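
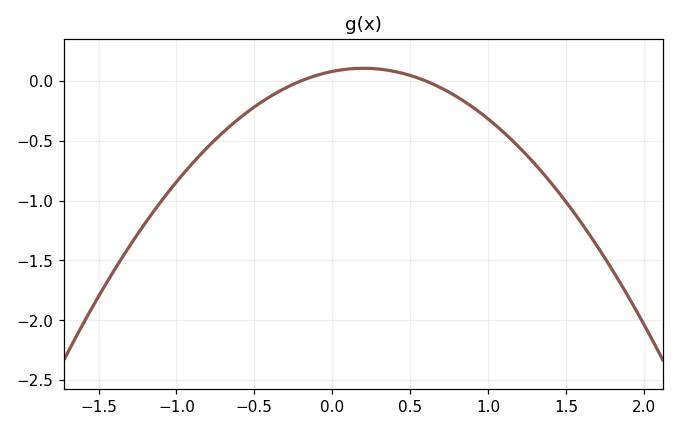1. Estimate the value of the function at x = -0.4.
-0.132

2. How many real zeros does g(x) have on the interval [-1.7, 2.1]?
2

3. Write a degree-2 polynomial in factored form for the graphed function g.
y = -0.66(x + 0.2)(x - 0.6)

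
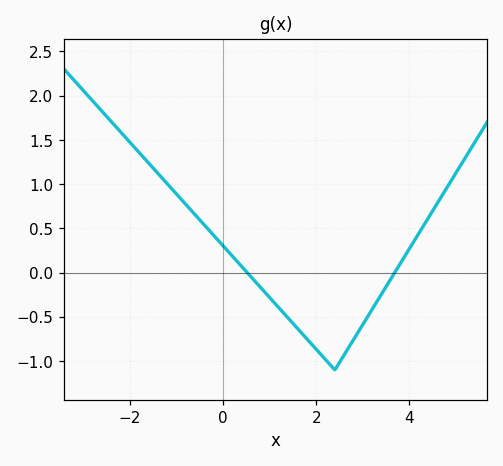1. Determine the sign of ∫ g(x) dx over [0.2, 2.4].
negative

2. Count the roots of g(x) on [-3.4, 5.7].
2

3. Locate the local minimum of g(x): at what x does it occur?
2.4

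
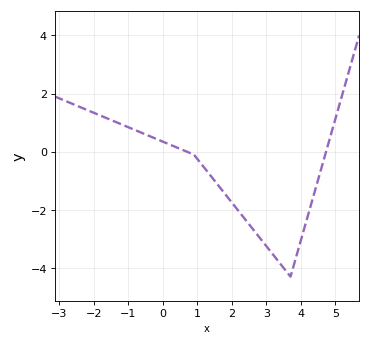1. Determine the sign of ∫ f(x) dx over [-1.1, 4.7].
negative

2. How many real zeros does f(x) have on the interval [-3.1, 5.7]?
2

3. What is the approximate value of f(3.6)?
-4.15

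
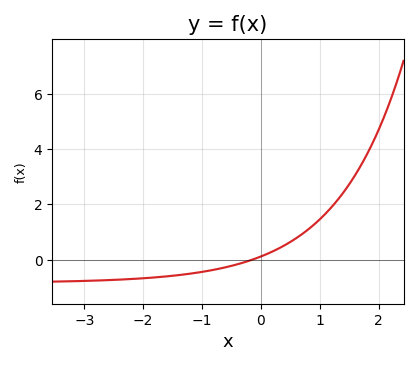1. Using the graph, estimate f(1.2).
2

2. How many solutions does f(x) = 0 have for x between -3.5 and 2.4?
1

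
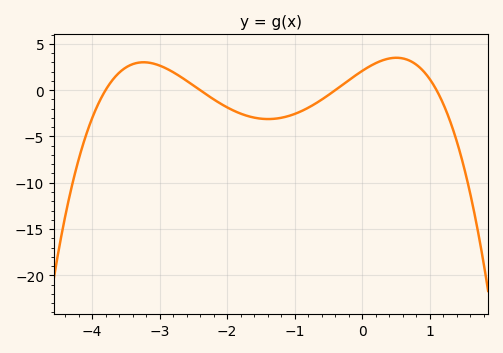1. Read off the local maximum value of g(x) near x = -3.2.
3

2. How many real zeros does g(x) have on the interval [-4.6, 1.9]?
4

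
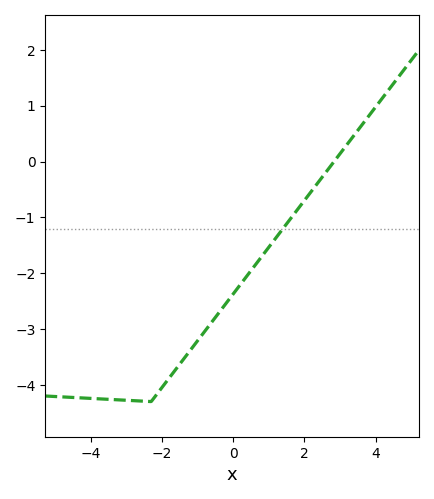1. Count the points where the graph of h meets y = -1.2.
1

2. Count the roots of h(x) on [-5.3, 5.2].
1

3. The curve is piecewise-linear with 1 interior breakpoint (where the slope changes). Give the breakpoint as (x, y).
(-2.3, -4.3)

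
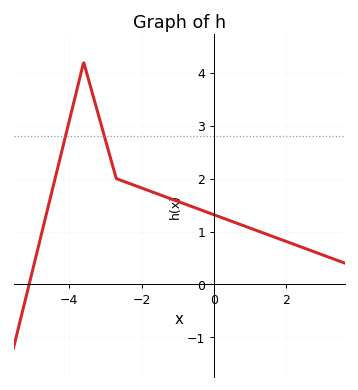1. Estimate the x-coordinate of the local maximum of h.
-3.6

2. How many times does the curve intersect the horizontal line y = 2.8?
2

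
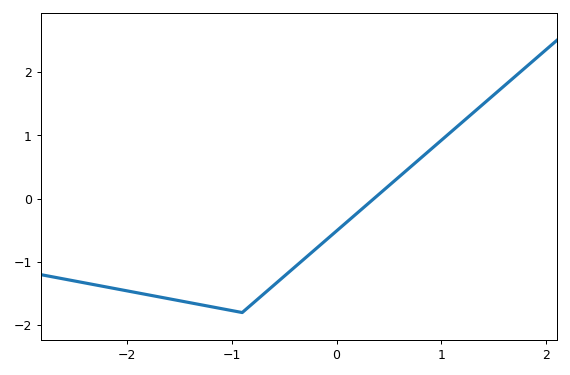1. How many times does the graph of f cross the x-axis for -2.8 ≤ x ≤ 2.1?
1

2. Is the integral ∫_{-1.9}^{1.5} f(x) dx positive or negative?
negative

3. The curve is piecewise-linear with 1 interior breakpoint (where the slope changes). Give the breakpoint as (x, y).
(-0.9, -1.8)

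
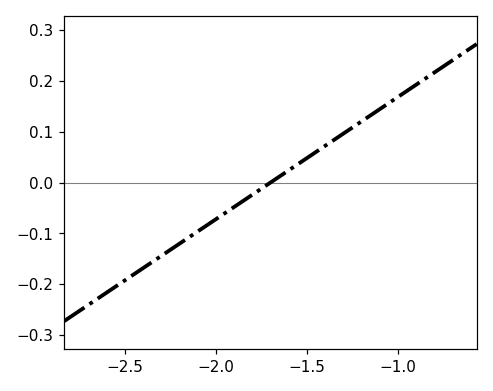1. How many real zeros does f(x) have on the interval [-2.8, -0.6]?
1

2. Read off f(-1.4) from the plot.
0.07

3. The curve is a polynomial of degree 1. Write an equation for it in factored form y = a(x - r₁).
y = 0.24(x + 1.7)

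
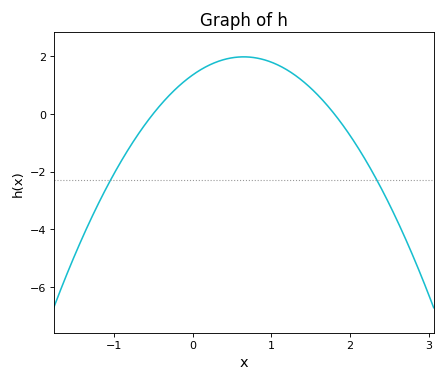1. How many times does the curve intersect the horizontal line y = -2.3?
2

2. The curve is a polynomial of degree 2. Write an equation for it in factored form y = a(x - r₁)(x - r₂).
y = -1.49(x + 0.5)(x - 1.8)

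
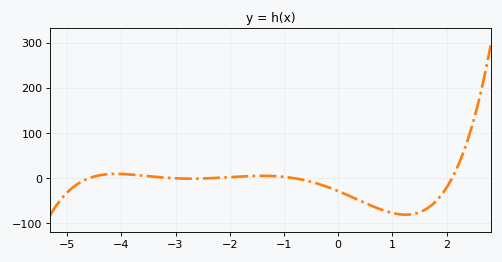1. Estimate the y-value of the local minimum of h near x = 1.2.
-80.6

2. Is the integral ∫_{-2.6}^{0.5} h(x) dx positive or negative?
negative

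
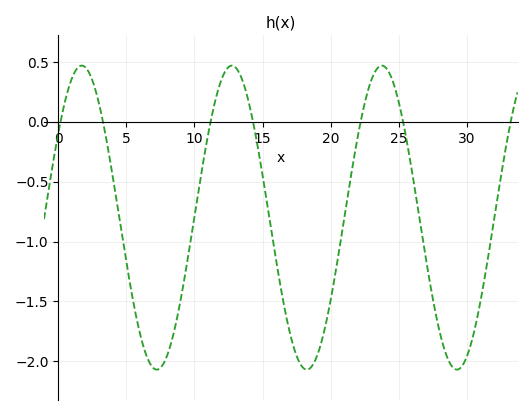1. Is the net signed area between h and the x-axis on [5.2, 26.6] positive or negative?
negative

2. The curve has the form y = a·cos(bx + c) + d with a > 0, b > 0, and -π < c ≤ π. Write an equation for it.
y = 1.27cos(0.57x - 0.98) - 0.8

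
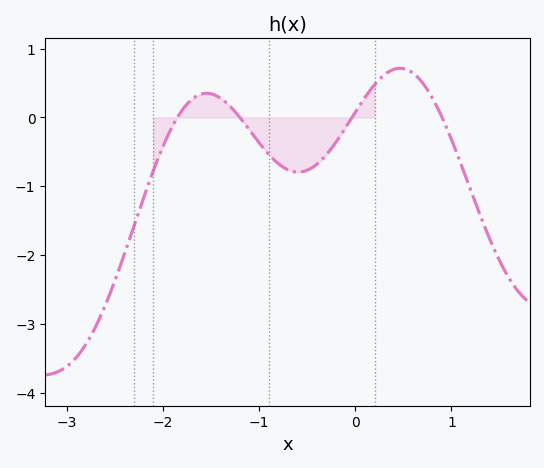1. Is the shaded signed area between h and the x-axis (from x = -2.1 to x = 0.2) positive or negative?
negative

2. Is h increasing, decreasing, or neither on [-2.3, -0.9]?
neither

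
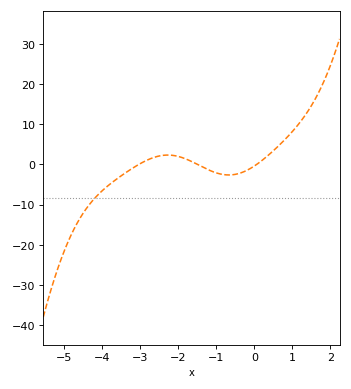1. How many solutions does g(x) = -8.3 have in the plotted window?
1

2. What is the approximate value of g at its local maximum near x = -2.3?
2.34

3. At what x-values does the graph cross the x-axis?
-3.04, -1.5, 0.058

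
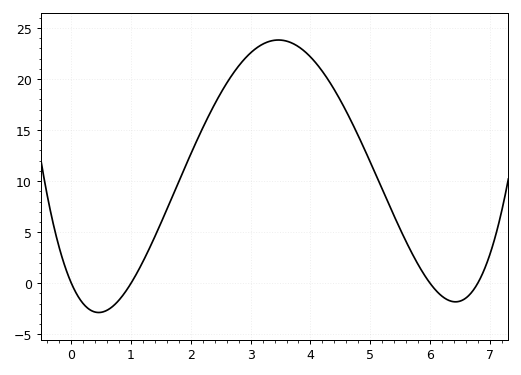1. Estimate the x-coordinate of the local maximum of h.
3.47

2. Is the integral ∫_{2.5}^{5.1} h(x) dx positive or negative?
positive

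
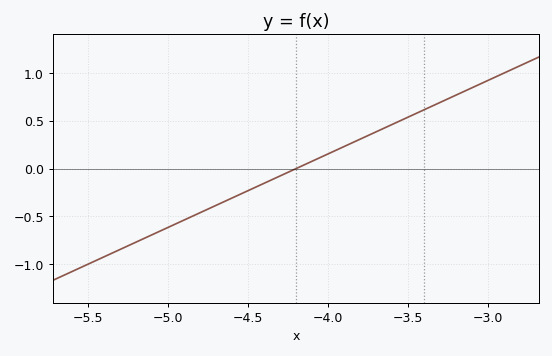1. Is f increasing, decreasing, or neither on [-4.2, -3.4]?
increasing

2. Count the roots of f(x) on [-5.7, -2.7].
1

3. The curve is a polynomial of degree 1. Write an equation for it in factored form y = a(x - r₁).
y = 0.77(x + 4.2)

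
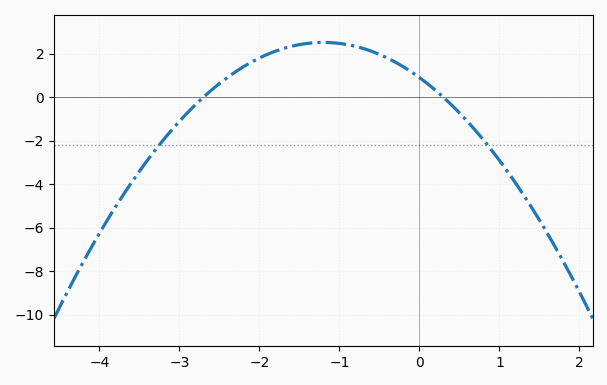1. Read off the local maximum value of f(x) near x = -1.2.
2.6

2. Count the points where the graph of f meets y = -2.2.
2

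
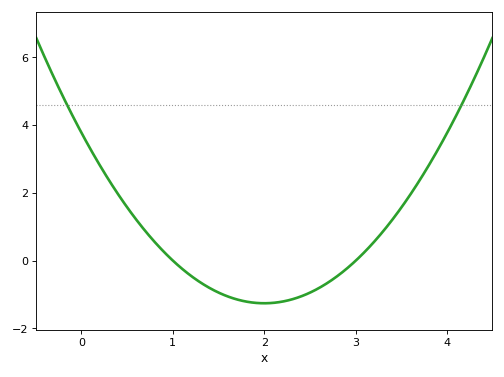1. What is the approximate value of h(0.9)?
0.265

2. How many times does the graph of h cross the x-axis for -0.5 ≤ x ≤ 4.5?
2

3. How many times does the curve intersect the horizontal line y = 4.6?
2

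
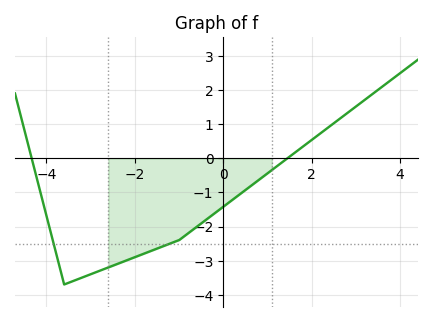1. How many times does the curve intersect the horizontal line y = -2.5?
2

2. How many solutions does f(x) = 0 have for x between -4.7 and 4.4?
2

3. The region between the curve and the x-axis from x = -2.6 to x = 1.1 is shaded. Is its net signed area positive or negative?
negative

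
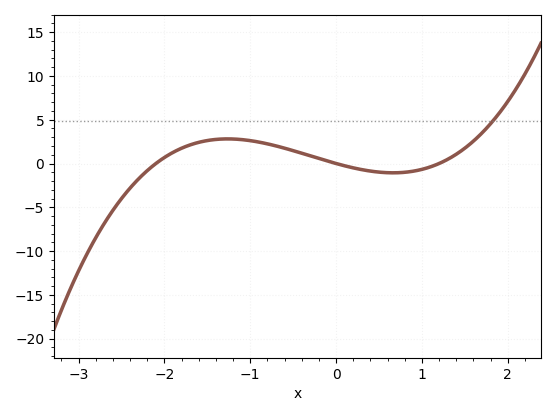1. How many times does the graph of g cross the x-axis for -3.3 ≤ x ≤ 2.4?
3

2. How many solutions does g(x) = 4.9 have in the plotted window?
1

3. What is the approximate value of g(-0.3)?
0.875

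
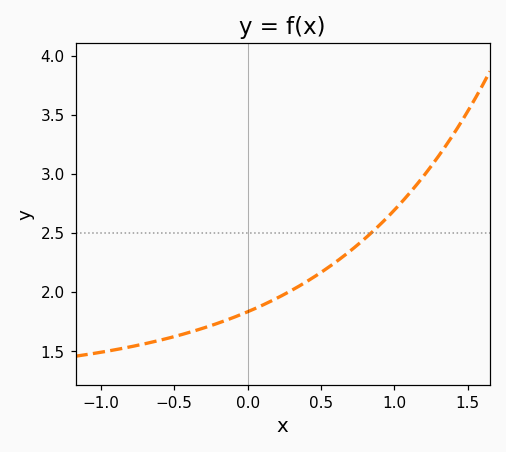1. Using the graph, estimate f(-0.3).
1.69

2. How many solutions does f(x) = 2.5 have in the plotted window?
1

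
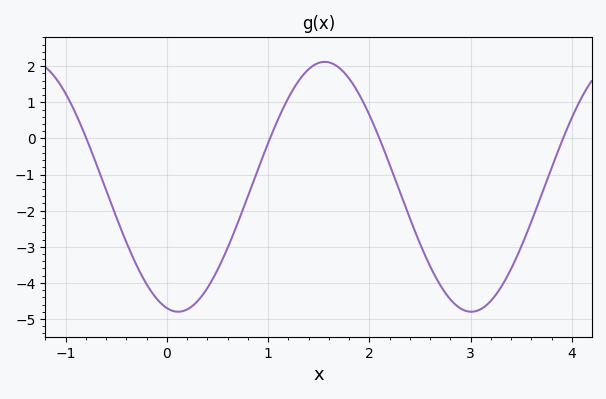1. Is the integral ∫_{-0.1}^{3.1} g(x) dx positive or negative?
negative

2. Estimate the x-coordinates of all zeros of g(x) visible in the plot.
-0.8, 1, 2.1, 3.9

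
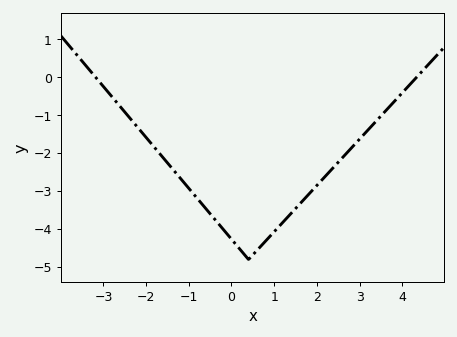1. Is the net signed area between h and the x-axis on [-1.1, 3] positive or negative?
negative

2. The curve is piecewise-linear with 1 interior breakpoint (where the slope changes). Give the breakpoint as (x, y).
(0.4, -4.8)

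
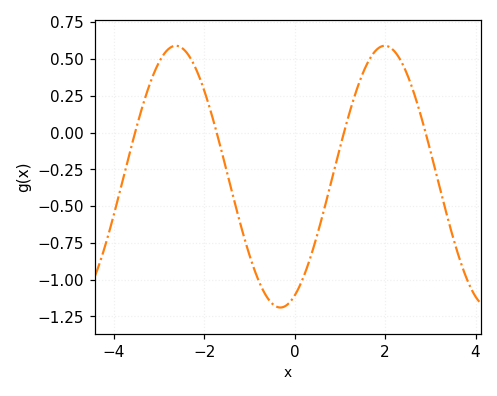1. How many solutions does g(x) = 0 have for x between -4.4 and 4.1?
4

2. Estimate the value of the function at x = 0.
-1.1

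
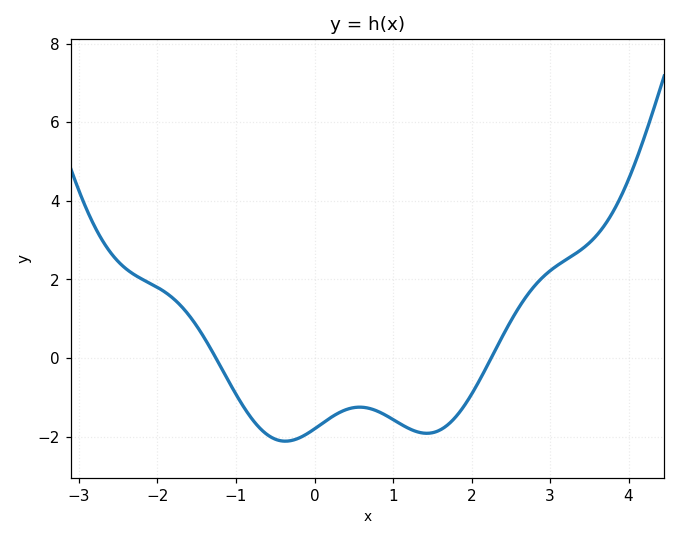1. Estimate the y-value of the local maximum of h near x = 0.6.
-1.2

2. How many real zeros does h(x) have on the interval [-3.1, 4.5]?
2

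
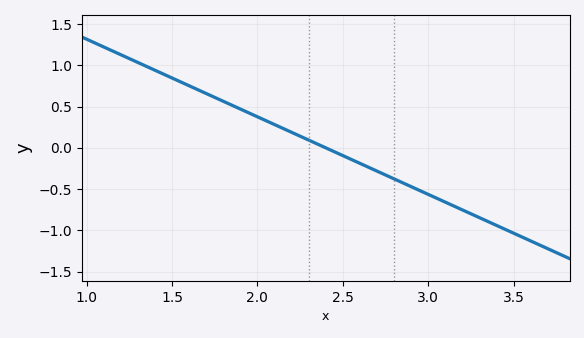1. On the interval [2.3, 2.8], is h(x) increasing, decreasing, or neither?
decreasing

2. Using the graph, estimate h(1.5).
0.85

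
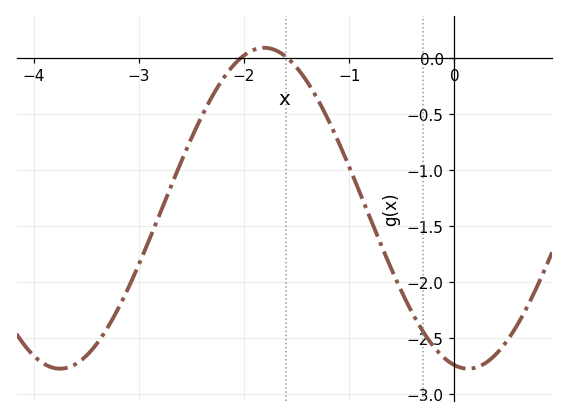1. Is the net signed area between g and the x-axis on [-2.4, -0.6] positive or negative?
negative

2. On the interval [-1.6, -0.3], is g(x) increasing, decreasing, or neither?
decreasing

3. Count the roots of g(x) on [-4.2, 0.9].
2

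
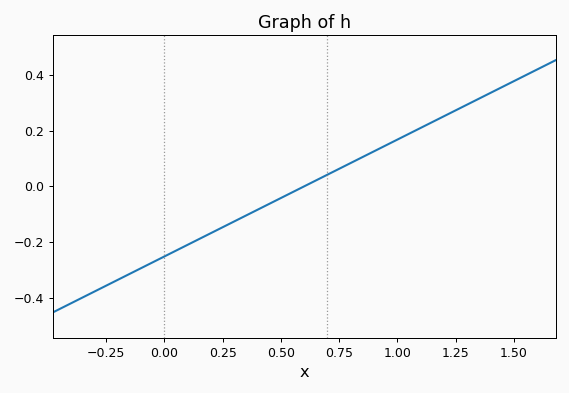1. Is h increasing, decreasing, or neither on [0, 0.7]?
increasing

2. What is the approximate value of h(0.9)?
0.12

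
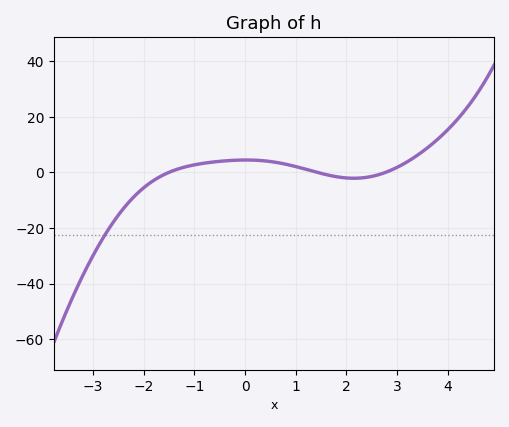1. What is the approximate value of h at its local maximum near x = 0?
4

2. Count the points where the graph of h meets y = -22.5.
1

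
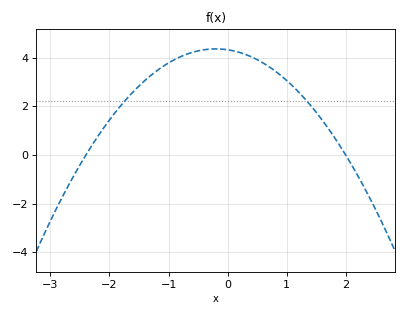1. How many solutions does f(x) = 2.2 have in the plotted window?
2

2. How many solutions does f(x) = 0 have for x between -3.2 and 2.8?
2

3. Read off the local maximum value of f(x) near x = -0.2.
4.36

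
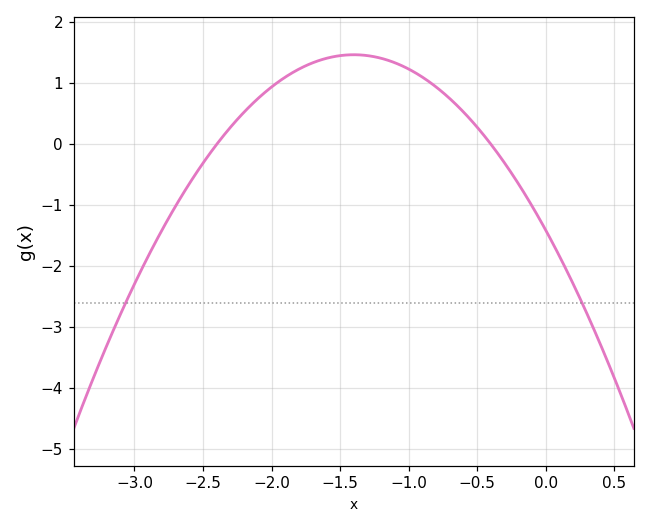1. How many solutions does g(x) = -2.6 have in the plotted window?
2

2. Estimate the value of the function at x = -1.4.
1.47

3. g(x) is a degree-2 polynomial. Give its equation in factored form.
y = -1.47(x + 2.4)(x + 0.4)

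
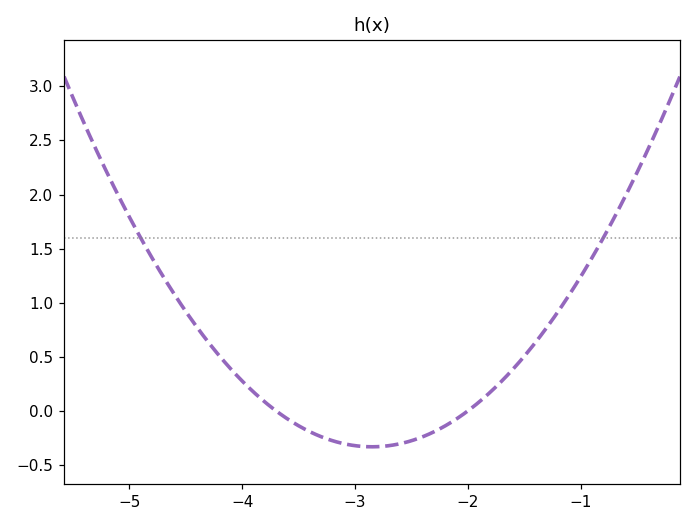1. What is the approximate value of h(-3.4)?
-0.2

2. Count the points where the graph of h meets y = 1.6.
2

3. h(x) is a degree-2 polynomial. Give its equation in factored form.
y = 0.46(x + 3.7)(x + 2)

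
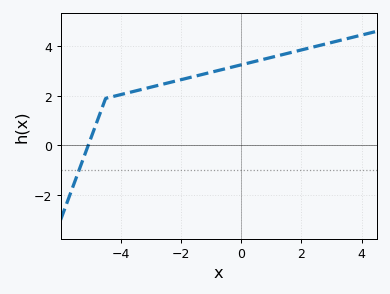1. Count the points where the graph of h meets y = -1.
1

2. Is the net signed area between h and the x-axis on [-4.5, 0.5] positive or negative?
positive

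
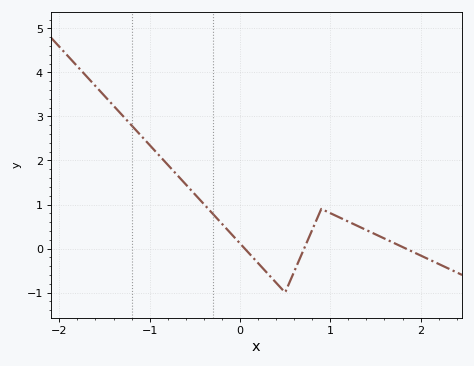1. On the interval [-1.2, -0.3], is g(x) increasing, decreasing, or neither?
decreasing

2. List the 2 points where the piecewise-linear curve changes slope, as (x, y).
(0.5, -1); (0.9, 0.9)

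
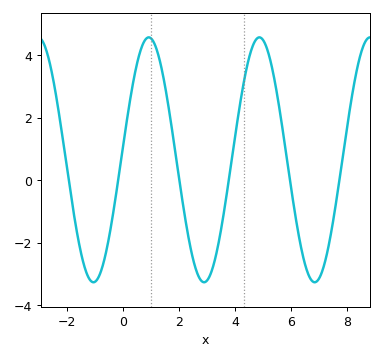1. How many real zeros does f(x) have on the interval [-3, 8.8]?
6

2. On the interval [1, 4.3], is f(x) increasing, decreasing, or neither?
neither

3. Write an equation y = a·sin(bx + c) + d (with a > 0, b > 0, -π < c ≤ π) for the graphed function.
y = 3.91sin(1.59x + 0.12) + 0.65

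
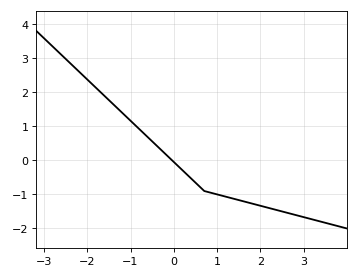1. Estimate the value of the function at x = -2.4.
2.9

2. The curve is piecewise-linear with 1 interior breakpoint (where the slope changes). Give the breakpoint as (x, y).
(0.7, -0.9)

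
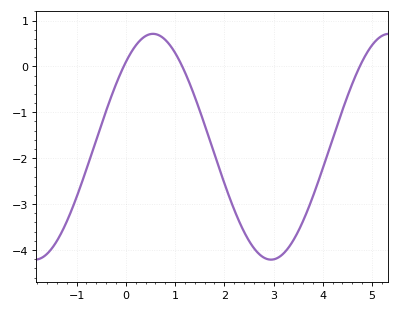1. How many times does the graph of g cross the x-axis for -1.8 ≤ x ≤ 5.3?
3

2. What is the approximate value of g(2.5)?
-3.8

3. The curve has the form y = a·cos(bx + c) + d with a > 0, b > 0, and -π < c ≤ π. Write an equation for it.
y = 2.46cos(1.31x - 0.722) - 1.75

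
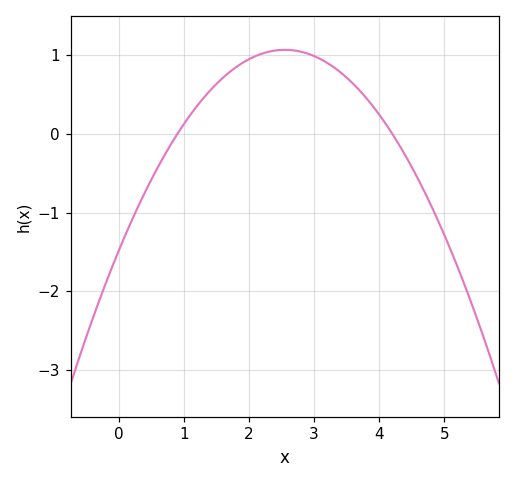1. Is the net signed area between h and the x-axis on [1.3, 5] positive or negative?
positive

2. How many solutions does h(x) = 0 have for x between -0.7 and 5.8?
2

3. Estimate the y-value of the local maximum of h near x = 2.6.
1.1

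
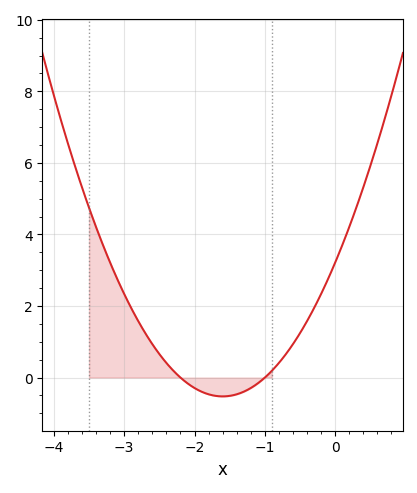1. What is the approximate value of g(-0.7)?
0.6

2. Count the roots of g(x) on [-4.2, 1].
2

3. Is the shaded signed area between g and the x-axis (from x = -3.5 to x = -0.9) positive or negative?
positive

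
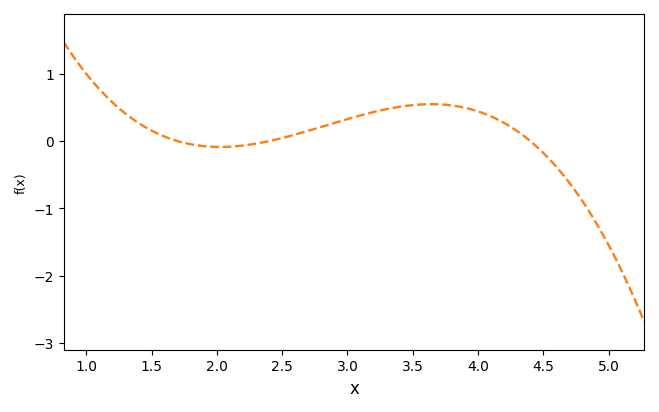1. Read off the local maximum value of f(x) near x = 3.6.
0.548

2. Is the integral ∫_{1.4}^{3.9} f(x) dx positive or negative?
positive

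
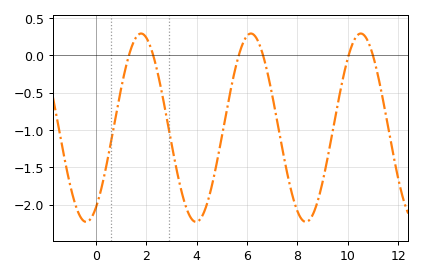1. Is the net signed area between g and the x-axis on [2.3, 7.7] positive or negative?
negative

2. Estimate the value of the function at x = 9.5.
-0.839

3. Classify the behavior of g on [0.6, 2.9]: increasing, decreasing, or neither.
neither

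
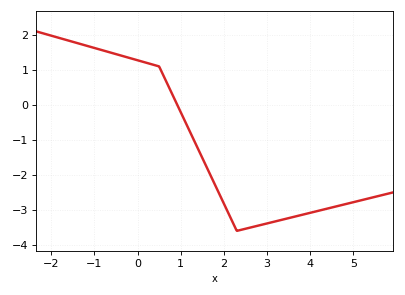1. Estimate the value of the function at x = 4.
-3.08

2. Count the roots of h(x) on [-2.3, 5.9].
1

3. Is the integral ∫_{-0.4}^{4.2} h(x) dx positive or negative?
negative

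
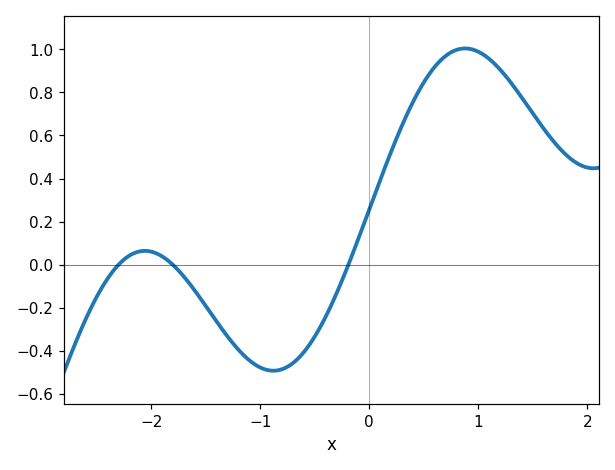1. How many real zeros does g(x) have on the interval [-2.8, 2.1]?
3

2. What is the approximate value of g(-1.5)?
-0.191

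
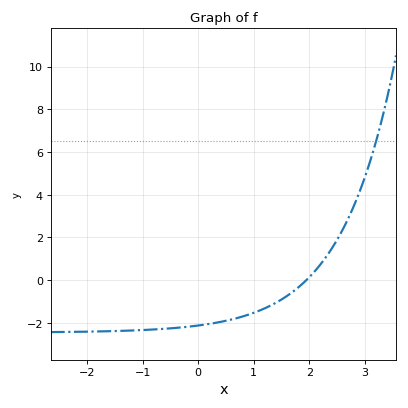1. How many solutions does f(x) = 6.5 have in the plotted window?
1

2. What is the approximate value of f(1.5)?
-0.913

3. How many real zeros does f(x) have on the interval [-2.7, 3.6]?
1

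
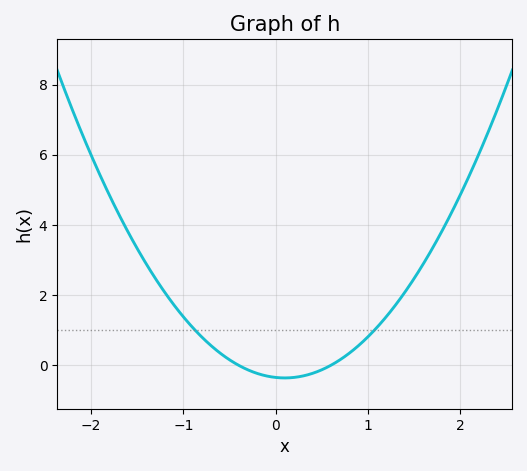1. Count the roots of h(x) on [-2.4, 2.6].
2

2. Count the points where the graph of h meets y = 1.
2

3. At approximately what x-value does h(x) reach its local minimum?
0.1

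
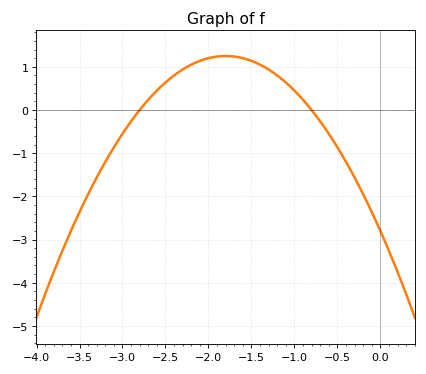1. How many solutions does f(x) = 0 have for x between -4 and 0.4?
2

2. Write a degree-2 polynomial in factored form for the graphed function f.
y = -1.25(x + 2.8)(x + 0.8)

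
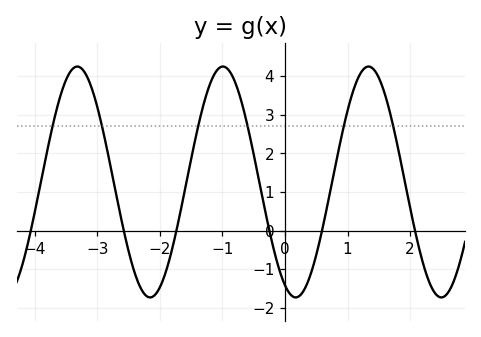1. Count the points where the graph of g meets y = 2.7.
6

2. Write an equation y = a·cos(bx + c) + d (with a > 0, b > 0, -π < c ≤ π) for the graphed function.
y = 2.99cos(2.7x + 2.7) + 1.26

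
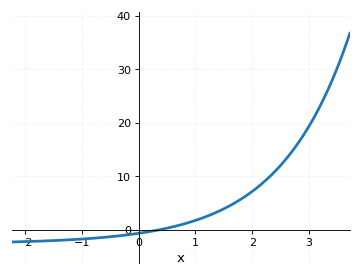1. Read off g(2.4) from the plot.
11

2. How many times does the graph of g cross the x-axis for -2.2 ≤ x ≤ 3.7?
1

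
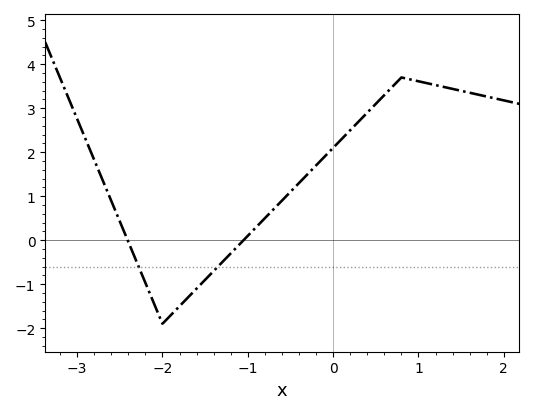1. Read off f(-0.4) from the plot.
1.3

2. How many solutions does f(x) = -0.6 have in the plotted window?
2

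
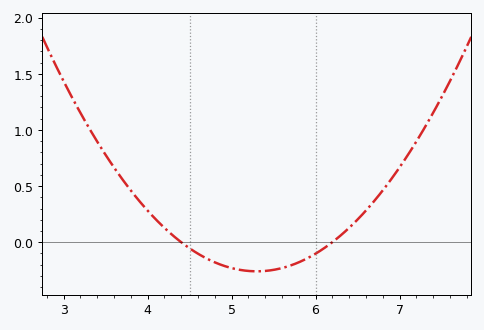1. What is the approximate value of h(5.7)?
-0.208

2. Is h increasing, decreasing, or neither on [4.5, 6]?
neither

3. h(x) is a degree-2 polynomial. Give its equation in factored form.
y = 0.32(x - 4.4)(x - 6.2)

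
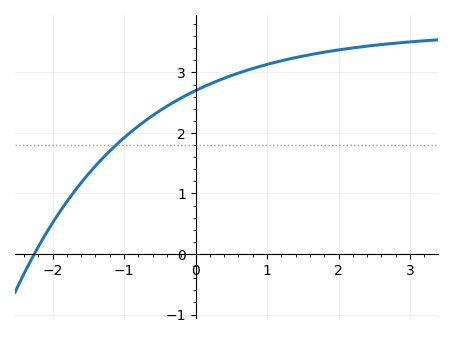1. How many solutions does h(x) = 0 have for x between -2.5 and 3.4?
1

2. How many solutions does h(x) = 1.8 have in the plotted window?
1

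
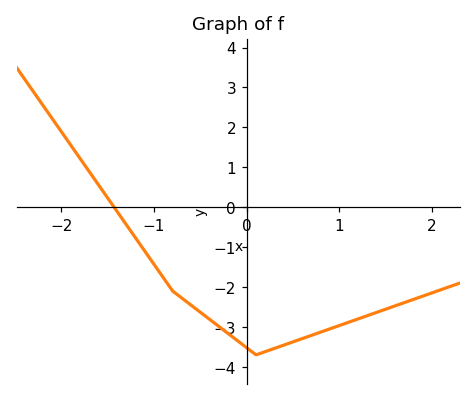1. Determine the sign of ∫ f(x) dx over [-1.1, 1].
negative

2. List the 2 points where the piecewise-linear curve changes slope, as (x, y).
(-0.8, -2.1); (0.1, -3.7)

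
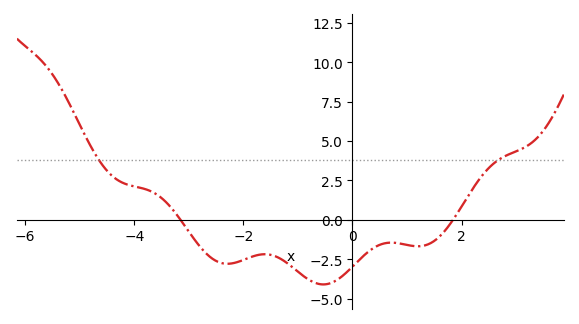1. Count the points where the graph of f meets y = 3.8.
2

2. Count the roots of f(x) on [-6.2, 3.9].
2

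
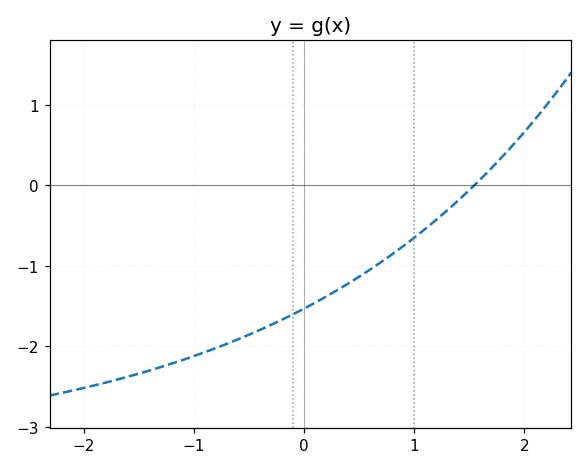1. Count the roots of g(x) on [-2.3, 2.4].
1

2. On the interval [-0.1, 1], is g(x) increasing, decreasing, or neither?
increasing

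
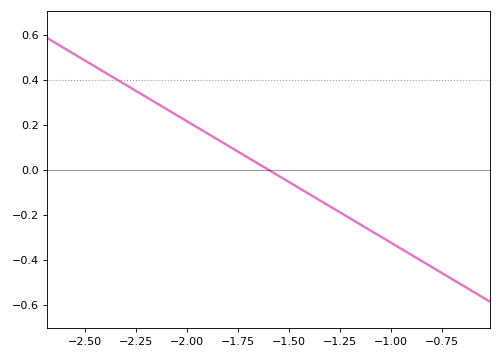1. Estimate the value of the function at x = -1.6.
0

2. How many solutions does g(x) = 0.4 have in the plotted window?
1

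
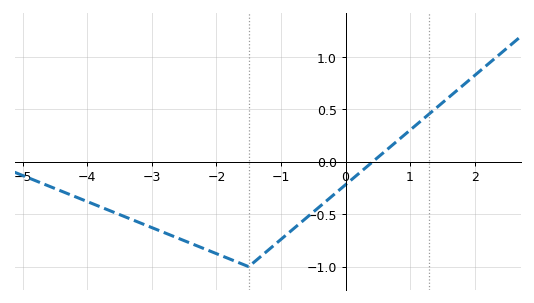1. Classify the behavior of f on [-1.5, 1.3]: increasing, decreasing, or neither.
increasing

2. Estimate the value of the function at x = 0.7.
0.146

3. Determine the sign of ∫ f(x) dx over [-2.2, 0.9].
negative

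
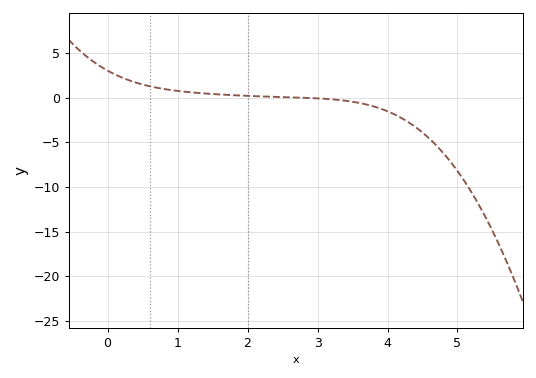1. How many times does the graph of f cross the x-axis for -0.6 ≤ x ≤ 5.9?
1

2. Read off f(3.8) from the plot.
-1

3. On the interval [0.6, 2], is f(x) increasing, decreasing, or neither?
decreasing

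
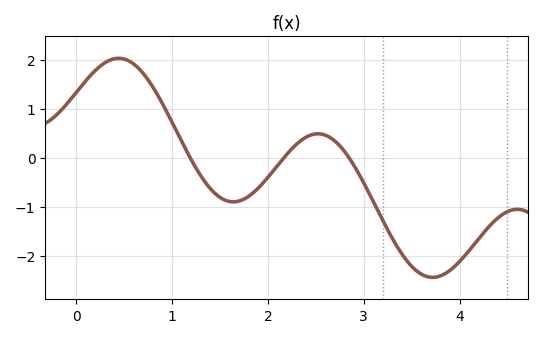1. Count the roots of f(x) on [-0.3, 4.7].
3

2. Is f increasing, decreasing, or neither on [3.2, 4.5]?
neither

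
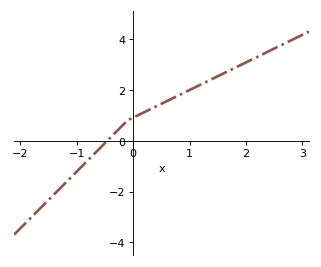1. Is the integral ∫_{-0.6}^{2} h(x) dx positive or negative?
positive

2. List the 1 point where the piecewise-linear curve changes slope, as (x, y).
(-0.1, 0.8)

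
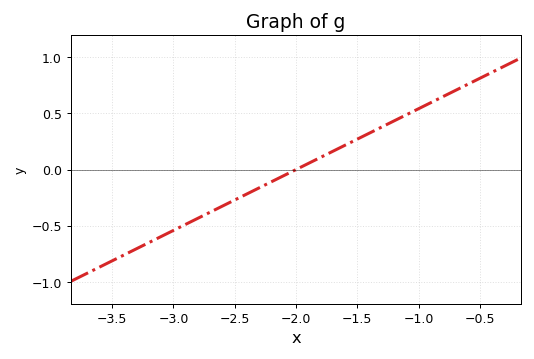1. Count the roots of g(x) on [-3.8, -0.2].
1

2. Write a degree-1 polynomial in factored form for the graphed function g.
y = 0.54(x + 2)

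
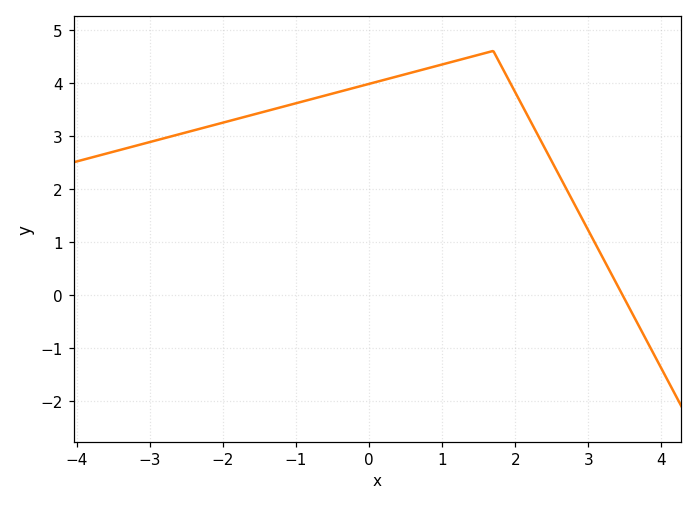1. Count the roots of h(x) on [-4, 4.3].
1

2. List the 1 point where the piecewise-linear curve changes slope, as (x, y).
(1.7, 4.6)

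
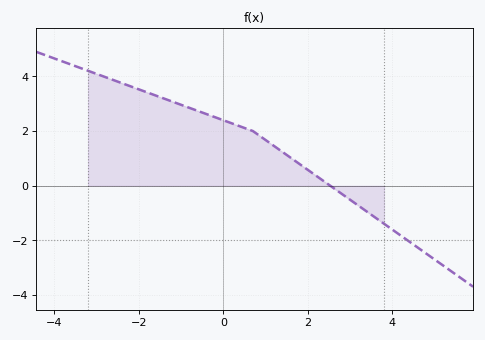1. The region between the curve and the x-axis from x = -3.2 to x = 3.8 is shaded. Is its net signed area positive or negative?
positive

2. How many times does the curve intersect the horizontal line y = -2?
1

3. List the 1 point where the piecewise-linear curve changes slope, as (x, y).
(0.7, 2)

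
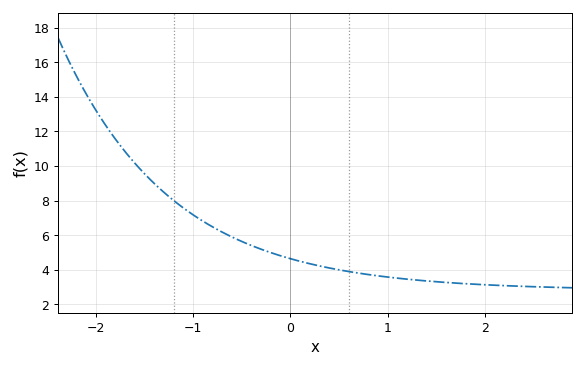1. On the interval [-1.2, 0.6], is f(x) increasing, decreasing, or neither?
decreasing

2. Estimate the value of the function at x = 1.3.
3.39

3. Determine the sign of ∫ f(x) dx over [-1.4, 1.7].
positive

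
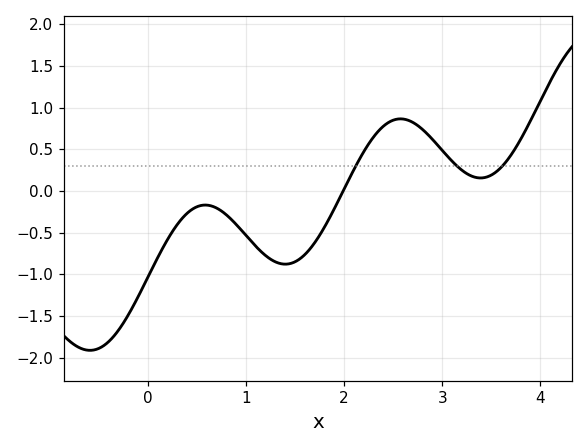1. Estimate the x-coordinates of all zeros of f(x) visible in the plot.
1.99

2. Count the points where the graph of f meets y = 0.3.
3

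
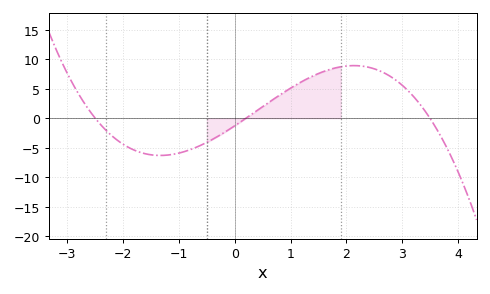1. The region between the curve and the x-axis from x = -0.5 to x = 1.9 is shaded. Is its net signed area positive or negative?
positive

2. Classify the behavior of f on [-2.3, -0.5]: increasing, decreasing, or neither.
neither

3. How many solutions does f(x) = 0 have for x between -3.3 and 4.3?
3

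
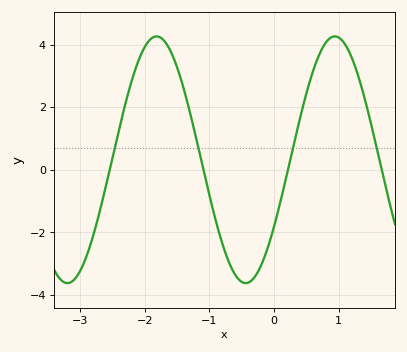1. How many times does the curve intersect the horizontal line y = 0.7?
4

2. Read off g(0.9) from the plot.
4.24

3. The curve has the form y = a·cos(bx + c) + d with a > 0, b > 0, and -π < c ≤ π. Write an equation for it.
y = 3.94cos(2.28x - 2.14) + 0.32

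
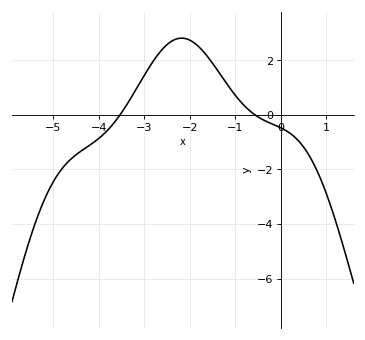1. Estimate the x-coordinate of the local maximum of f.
-2.2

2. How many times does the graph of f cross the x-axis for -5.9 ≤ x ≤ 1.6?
2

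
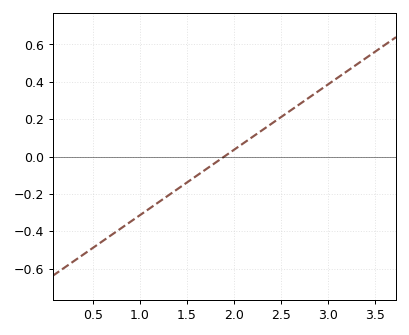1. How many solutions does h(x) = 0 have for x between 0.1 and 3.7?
1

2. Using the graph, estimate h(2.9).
0.36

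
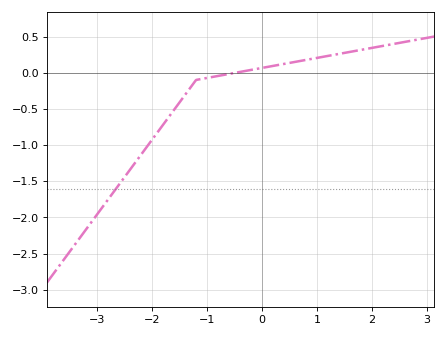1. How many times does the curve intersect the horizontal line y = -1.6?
1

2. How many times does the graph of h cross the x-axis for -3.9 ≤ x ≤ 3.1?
1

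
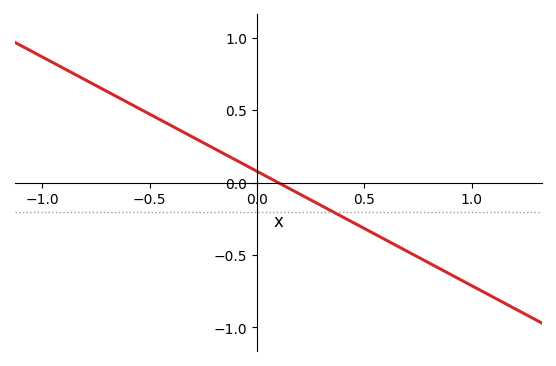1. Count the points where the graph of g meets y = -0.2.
1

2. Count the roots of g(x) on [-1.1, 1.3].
1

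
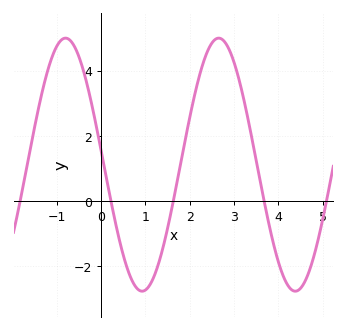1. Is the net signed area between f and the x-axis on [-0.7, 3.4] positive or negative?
positive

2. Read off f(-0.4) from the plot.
4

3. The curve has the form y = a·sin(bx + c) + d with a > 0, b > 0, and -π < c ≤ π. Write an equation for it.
y = 3.88sin(1.8x + 3) + 1.12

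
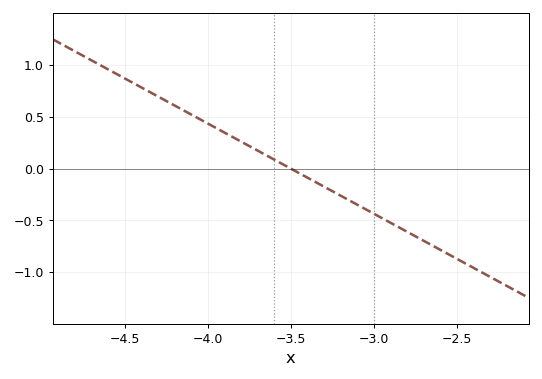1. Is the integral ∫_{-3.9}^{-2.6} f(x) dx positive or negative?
negative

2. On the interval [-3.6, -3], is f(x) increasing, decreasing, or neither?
decreasing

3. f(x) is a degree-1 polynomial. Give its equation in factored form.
y = -0.87(x + 3.5)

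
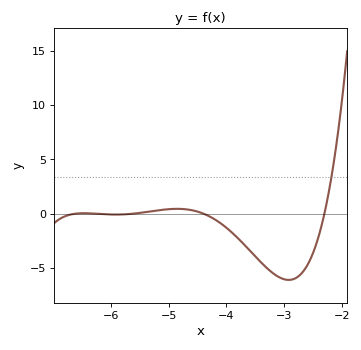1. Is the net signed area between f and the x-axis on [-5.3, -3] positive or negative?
negative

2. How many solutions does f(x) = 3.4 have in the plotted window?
1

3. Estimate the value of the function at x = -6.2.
-0.034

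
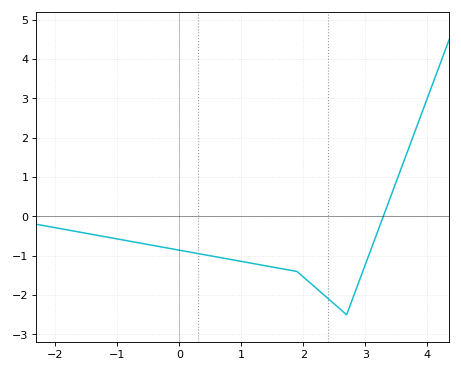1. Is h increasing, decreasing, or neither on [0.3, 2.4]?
decreasing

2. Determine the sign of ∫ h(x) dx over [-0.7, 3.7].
negative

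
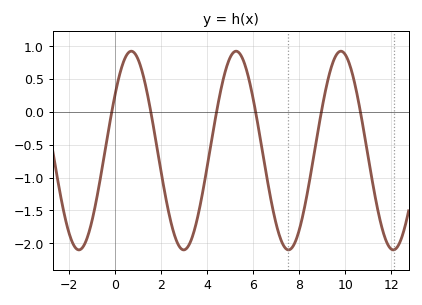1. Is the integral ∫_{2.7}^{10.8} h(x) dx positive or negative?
negative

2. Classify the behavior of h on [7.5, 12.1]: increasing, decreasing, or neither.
neither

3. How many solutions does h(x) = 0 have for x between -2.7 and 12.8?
6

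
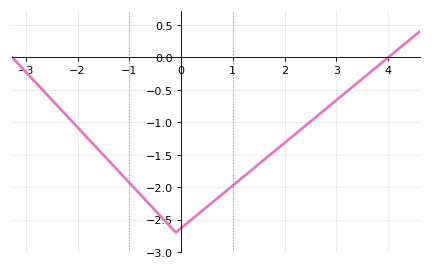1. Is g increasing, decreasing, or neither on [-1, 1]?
neither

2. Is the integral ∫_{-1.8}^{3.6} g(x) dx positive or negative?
negative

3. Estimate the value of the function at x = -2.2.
-0.909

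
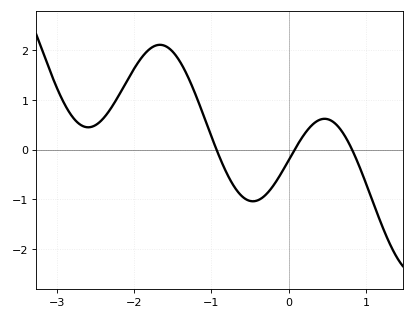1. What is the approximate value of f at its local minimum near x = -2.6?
0.45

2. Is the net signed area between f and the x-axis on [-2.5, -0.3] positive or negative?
positive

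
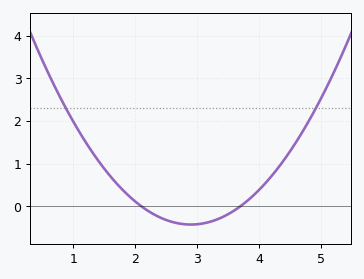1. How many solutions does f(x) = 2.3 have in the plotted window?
2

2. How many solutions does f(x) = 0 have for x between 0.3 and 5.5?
2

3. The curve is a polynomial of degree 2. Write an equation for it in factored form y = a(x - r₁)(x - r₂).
y = 0.67(x - 2.1)(x - 3.7)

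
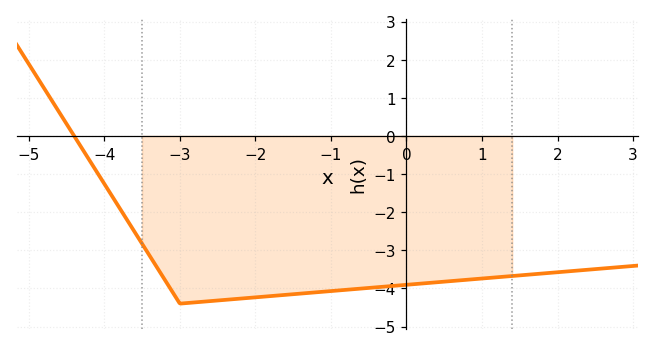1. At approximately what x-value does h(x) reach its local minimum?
-3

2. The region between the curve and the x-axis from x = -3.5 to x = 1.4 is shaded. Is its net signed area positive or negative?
negative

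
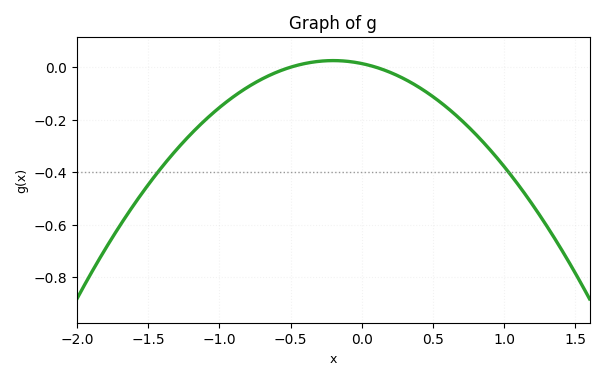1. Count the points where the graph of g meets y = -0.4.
2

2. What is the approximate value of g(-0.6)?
-0.02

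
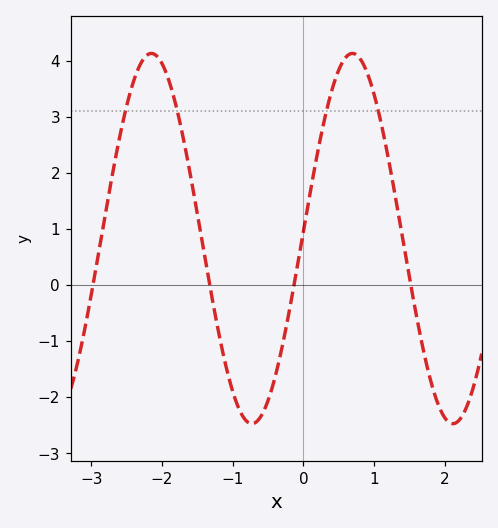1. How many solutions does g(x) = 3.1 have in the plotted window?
4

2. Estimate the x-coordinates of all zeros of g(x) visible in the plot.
-3, -1.3, -0.1, 1.5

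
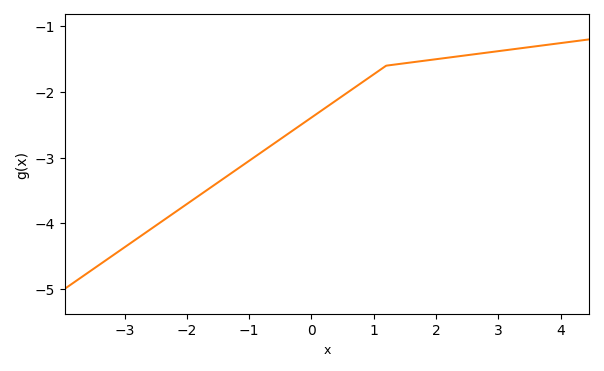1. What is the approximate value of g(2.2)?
-1.5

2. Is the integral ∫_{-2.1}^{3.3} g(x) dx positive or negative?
negative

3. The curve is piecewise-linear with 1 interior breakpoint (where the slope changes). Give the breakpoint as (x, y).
(1.2, -1.6)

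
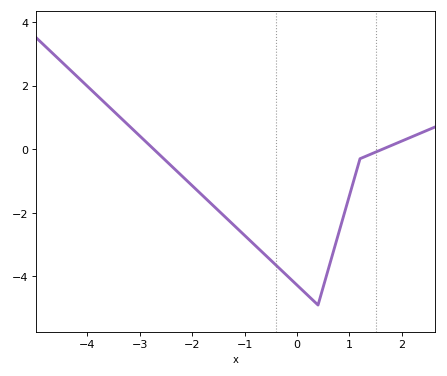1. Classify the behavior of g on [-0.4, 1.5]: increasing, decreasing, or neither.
neither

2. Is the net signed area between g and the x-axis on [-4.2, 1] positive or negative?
negative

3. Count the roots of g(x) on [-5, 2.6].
2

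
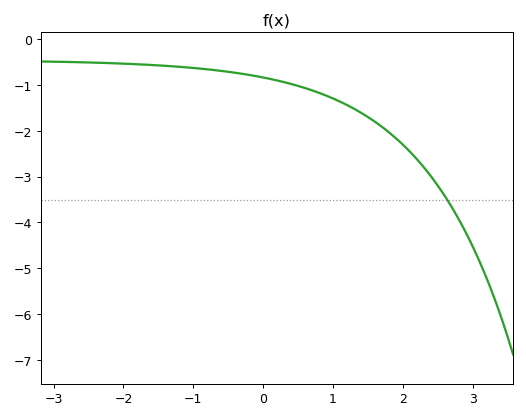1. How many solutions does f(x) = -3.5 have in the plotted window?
1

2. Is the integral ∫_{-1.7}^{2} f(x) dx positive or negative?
negative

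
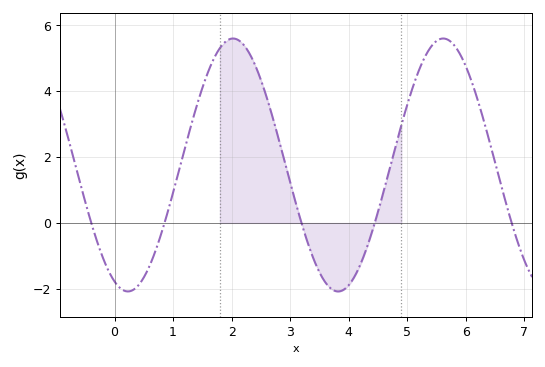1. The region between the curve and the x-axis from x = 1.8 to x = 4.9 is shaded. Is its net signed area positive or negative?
positive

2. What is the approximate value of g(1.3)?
3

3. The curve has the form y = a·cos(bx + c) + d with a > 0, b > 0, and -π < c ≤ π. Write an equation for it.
y = 3.84cos(1.8x + 2.7) + 1.76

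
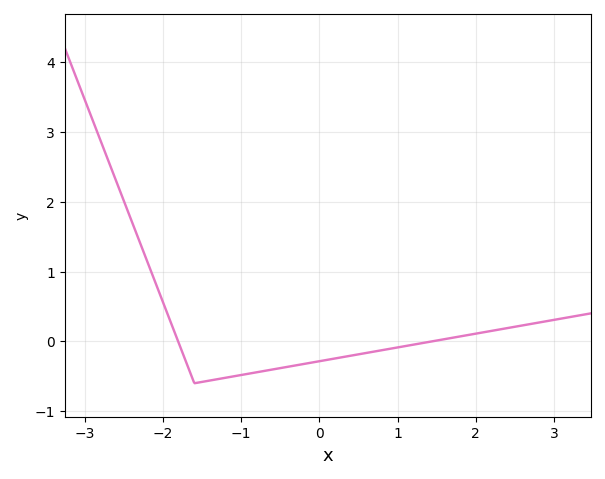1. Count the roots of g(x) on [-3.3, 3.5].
2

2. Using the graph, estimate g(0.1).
-0.265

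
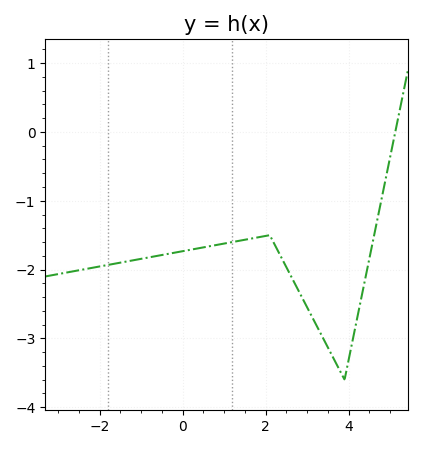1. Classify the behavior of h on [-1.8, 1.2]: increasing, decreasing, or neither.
increasing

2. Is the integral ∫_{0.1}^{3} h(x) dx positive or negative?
negative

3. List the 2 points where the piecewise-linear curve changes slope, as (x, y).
(2.1, -1.5); (3.9, -3.6)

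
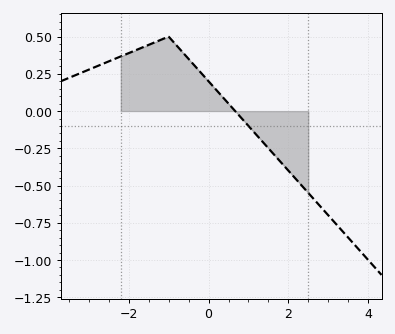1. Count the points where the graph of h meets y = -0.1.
1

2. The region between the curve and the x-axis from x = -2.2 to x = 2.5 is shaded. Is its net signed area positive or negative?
positive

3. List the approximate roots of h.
0.6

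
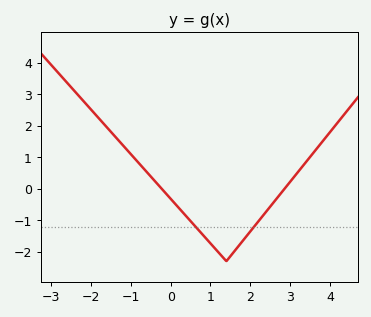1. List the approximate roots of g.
-0.2, 2.8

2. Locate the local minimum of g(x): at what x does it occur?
1.4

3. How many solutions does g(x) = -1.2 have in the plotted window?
2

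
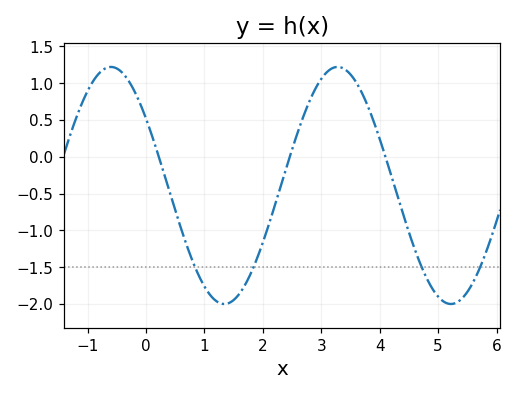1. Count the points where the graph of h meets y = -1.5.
4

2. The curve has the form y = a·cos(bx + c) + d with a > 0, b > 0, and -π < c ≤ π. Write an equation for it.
y = 1.61cos(1.6x + 0.97) - 0.39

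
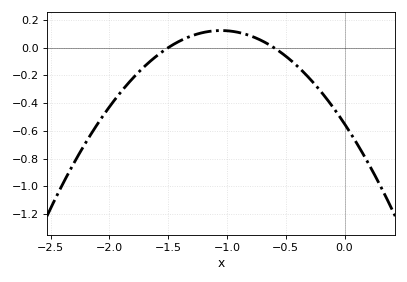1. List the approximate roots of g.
-1.5, -0.6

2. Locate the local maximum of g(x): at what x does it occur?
-1.05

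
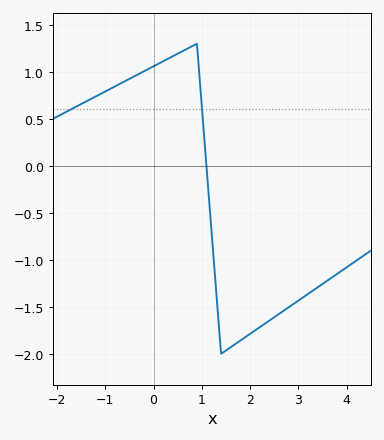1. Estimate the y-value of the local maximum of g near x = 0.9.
1.3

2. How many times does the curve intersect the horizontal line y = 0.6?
2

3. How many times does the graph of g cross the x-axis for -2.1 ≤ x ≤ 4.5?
1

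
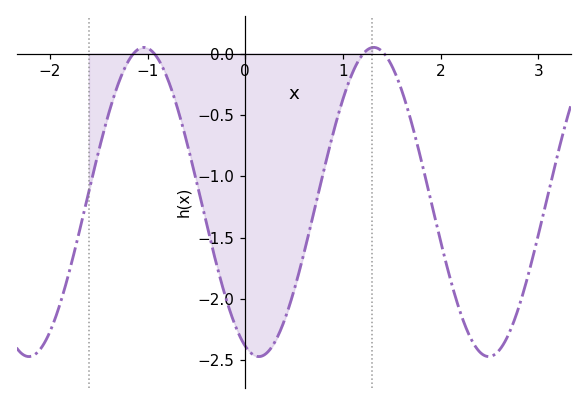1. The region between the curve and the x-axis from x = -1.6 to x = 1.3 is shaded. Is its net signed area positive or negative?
negative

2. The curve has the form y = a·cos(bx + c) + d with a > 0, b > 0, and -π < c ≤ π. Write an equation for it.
y = 1.26cos(2.67x + 2.77) - 1.21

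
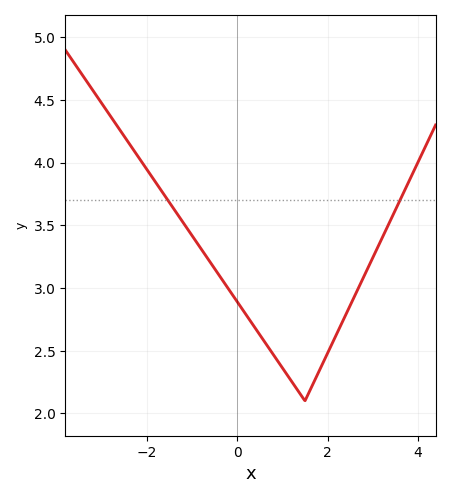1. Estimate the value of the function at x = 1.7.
2.25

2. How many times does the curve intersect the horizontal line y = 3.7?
2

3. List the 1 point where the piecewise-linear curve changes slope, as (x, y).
(1.5, 2.1)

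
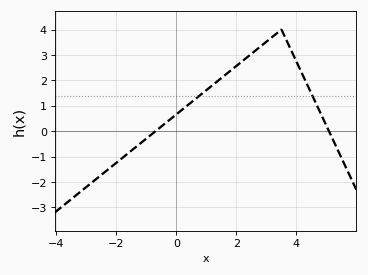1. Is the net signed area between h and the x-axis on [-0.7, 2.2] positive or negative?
positive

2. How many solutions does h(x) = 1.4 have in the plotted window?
2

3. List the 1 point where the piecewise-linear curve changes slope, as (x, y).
(3.5, 4)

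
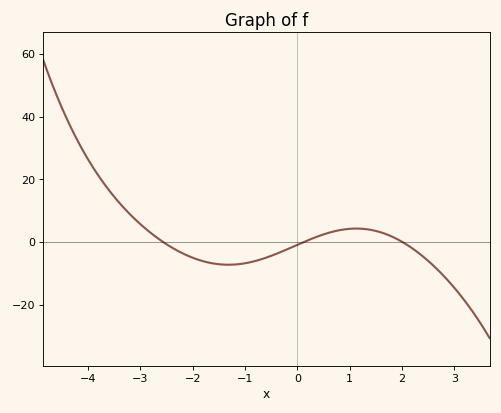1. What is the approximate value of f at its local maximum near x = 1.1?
4.31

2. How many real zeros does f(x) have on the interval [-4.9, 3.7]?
3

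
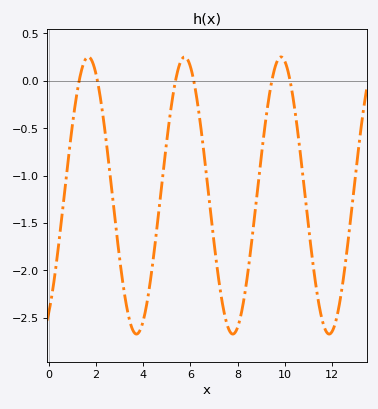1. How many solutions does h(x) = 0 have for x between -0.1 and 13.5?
6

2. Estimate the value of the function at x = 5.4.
0.05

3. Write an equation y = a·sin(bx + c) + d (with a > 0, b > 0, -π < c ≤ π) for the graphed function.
y = 1.46sin(1.5x - 1) - 1.21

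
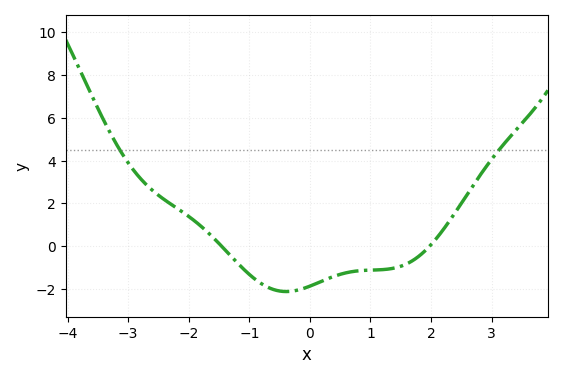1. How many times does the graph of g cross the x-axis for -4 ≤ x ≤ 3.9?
2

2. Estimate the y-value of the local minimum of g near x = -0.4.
-2.12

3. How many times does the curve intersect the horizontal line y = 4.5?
2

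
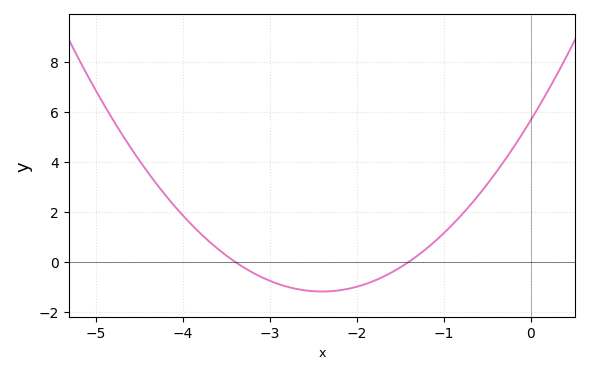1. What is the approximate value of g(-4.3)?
3.11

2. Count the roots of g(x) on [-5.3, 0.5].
2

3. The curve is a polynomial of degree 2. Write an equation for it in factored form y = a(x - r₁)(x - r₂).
y = 1.19(x + 3.4)(x + 1.4)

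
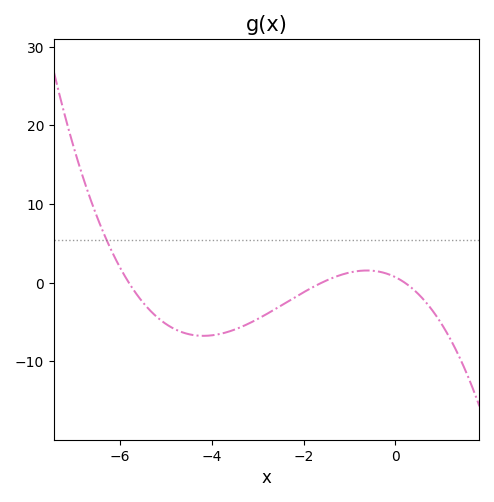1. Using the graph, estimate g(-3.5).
-6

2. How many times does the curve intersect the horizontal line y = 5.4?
1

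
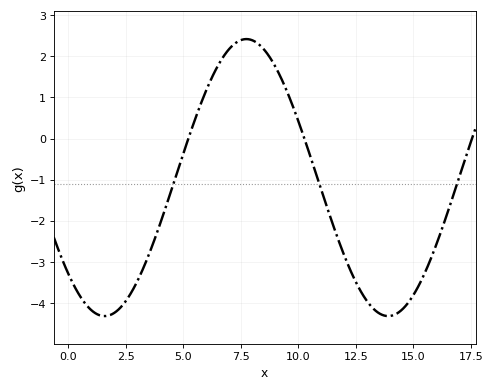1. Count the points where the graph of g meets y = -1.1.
3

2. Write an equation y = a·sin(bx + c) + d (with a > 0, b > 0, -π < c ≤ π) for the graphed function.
y = 3.37sin(0.51x - 2.4) - 0.95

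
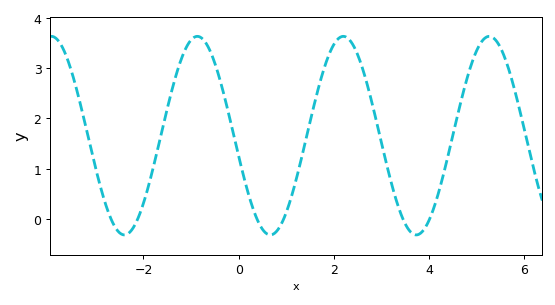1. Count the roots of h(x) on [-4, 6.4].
6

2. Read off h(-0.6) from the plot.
3.34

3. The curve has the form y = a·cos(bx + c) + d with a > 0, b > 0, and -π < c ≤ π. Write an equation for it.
y = 1.97cos(2.05x + 1.78) + 1.66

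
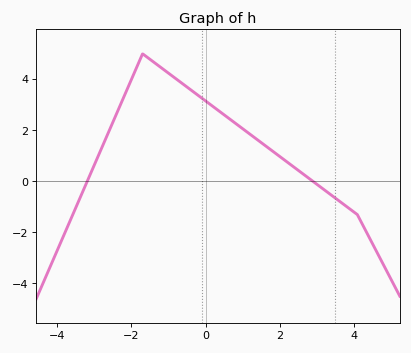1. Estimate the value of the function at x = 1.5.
1.6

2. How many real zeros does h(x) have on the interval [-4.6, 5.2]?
2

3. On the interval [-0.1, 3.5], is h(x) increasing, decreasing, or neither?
decreasing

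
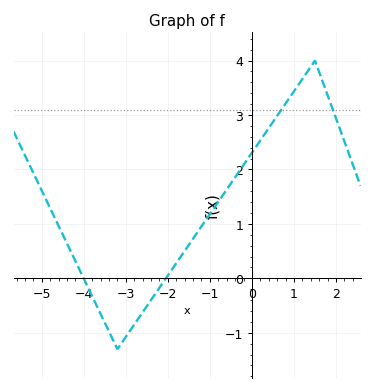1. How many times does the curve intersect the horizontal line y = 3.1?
2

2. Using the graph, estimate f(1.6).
3.8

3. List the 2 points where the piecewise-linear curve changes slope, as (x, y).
(-3.2, -1.3); (1.5, 4)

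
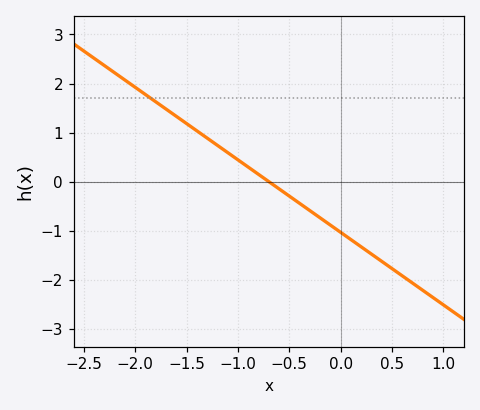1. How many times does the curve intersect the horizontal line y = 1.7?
1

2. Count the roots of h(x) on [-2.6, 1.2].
1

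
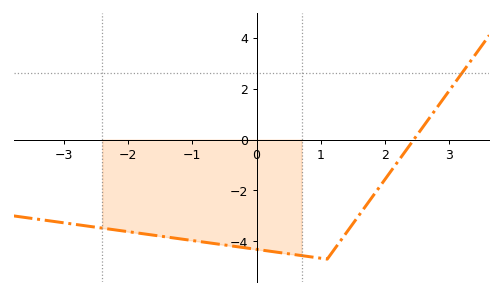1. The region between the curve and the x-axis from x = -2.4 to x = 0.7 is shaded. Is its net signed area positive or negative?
negative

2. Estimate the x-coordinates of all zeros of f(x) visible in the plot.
2.45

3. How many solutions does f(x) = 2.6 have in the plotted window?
1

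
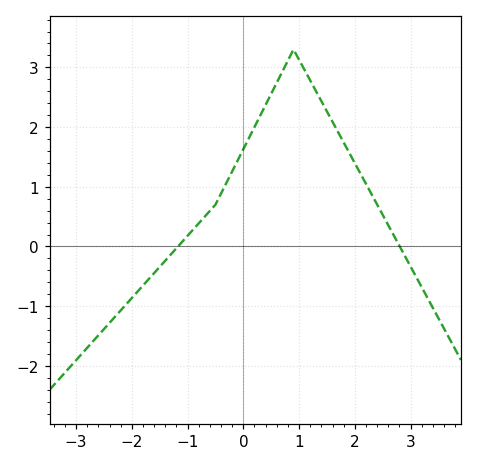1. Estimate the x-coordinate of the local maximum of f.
0.9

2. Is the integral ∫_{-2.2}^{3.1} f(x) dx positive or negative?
positive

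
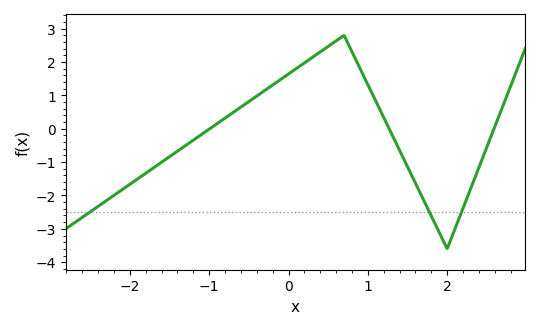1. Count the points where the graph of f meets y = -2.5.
3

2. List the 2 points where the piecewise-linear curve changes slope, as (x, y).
(0.7, 2.8); (2, -3.6)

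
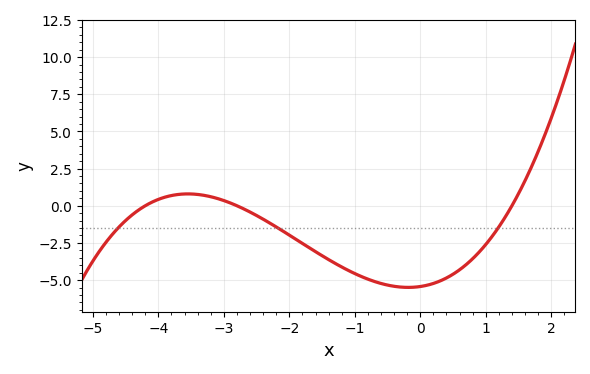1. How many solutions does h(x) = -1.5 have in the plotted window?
3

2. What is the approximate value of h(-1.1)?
-4.4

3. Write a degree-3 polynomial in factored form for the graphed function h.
y = 0.33(x + 4.2)(x + 2.8)(x - 1.4)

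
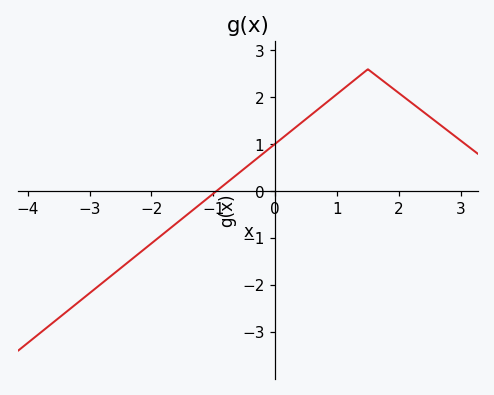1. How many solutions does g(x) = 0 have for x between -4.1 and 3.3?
1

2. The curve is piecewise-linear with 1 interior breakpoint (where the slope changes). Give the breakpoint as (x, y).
(1.5, 2.6)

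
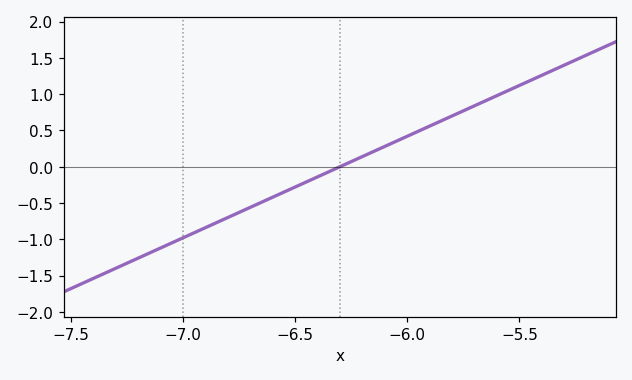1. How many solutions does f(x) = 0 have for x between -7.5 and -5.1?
1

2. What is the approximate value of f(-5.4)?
1.26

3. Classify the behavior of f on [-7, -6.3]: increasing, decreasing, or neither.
increasing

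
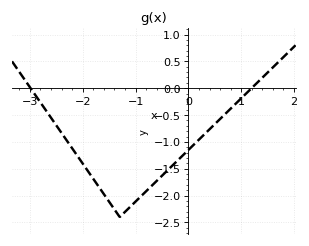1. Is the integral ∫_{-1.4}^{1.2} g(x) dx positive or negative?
negative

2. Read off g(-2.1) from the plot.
-1.25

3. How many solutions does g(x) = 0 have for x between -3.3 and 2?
2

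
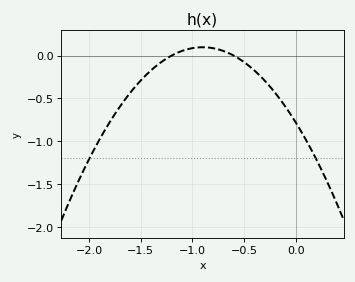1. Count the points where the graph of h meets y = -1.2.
2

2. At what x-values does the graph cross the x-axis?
-1.2, -0.6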